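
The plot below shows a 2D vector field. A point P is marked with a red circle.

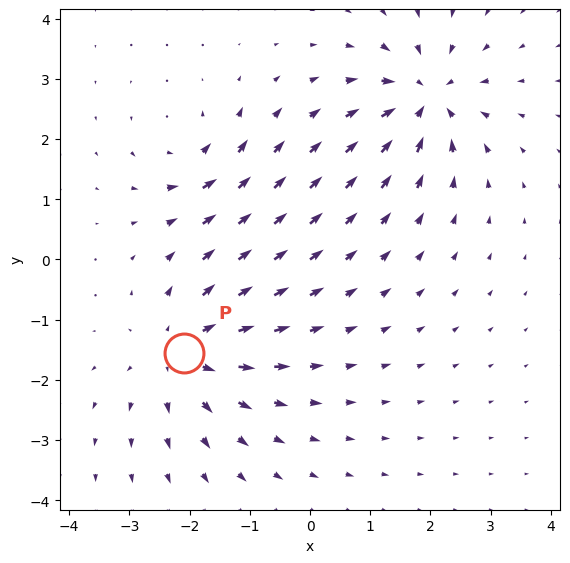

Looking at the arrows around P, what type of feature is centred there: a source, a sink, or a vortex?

At P (-2.1, -1.6) the arrows spread outward. Divergence about +5, curl ≈0 — positive divergence with near-zero curl is a source.

source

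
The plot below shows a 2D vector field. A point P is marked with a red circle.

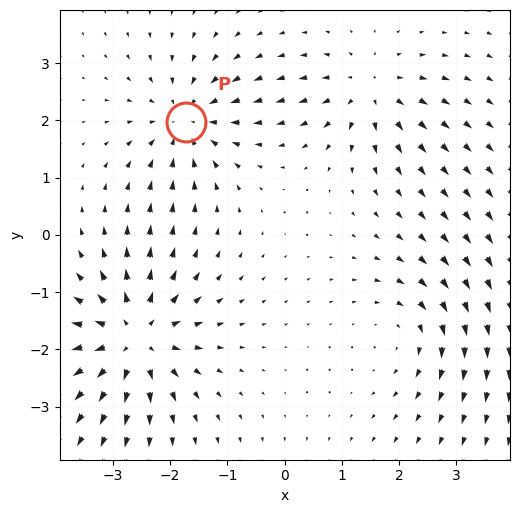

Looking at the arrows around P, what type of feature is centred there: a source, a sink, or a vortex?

At P (-1.7, 2.0) the arrows converge inward. Divergence about -4, curl ≈0 — negative divergence with near-zero curl is a sink.

sink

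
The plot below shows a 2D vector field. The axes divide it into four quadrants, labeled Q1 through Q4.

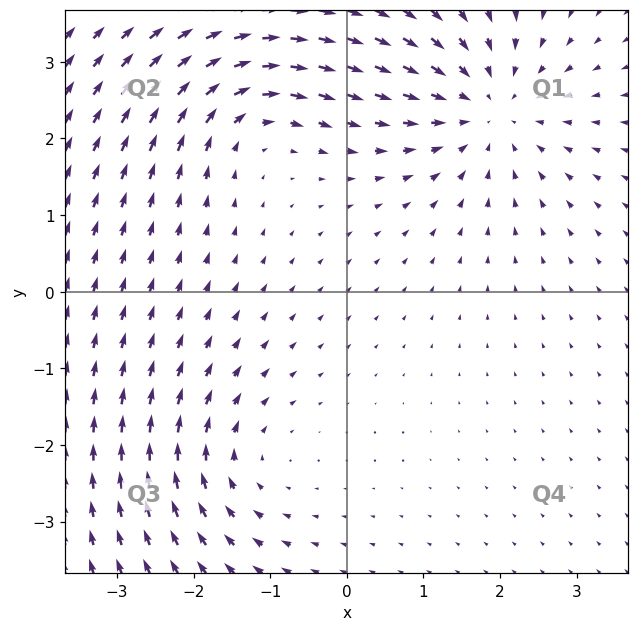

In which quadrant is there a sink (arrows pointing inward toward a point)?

Q1

The sink sits at approximately (1.8, 2.4), which lies in quadrant Q1. The divergence there is about -3, negative as expected for a sink.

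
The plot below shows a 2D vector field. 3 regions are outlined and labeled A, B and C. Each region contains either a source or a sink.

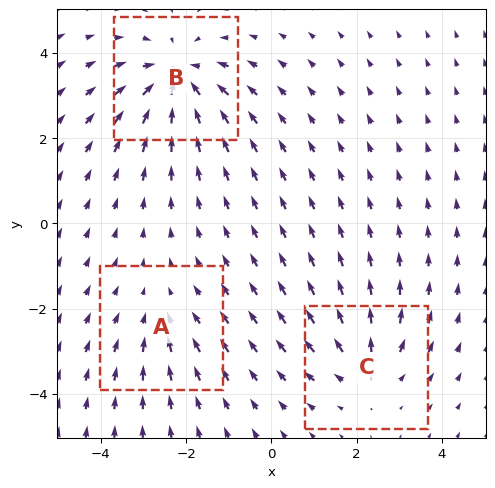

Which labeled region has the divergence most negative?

Divergence at each region's feature centre — A: about -2, B: about -5, C: about +3. Region B is most negative.

B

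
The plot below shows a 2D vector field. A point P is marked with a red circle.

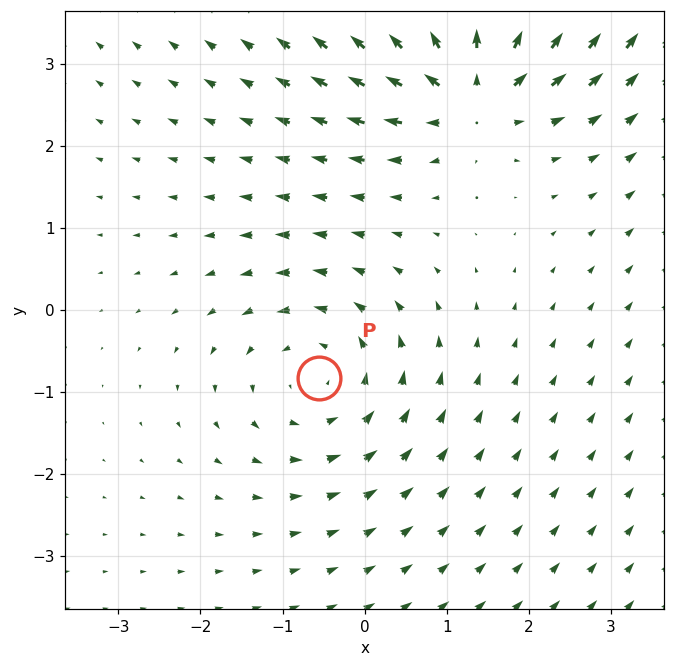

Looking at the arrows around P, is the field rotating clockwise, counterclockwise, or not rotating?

Near P at (-0.6, -0.8) the arrows circulate counterclockwise. The curl (z-component) there is about +2; positive curl means counterclockwise rotation.

counterclockwise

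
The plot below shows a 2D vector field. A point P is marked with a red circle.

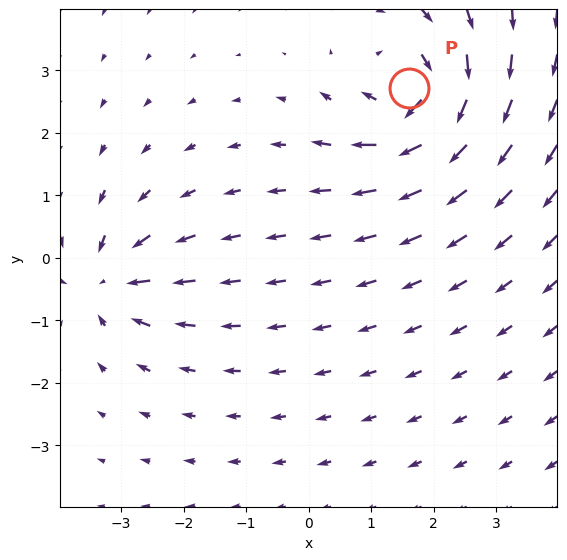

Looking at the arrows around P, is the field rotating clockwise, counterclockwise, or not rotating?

clockwise

Near P at (1.6, 2.7) the arrows circulate clockwise. The curl (z-component) there is about -6; negative curl means clockwise rotation.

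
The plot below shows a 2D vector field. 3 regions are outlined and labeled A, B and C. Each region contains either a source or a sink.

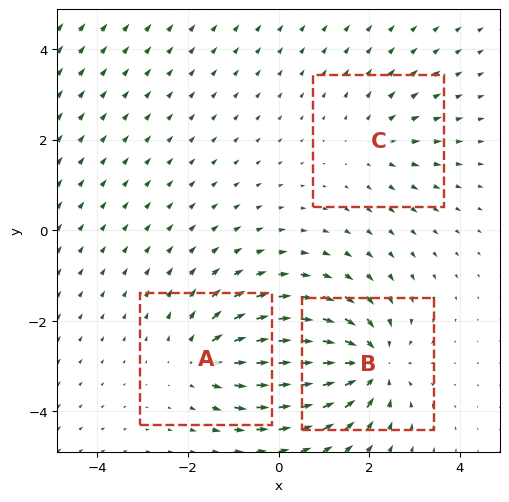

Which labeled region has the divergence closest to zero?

C

Divergence at each region's feature centre — A: about +3, B: about -5, C: about +2. Region C is closest to zero.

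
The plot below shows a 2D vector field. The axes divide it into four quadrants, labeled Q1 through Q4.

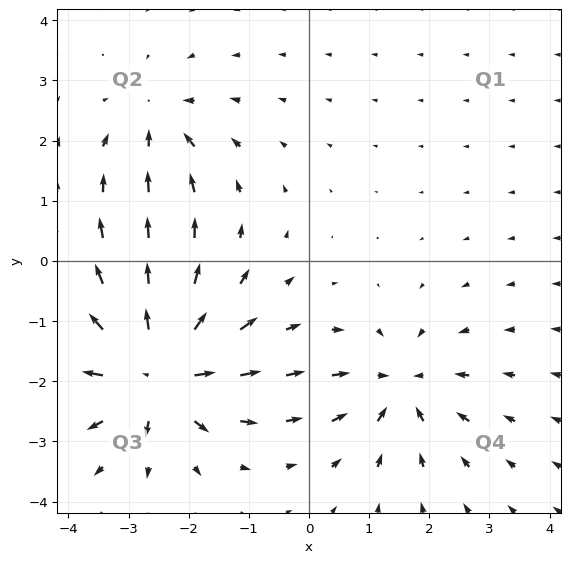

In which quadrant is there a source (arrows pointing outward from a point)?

The source sits at approximately (-2.5, -1.8), which lies in quadrant Q3. The divergence there is about +7, positive as expected for a source.

Q3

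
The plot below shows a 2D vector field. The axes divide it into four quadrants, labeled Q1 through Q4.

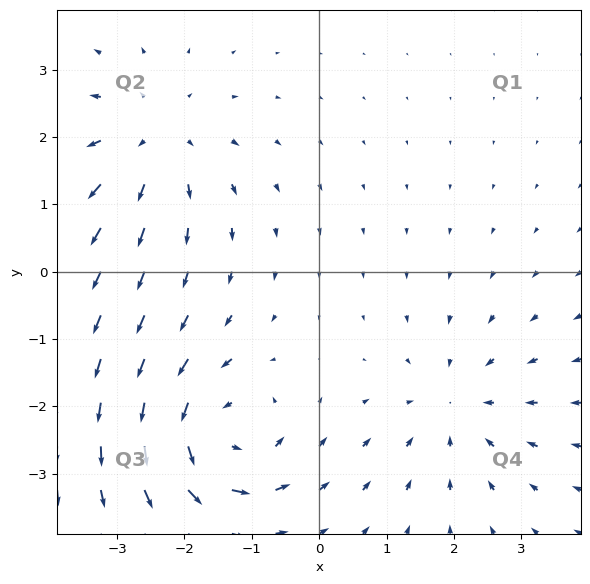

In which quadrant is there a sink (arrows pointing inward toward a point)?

Q4

The sink sits at approximately (2.0, -2.0), which lies in quadrant Q4. The divergence there is about -3, negative as expected for a sink.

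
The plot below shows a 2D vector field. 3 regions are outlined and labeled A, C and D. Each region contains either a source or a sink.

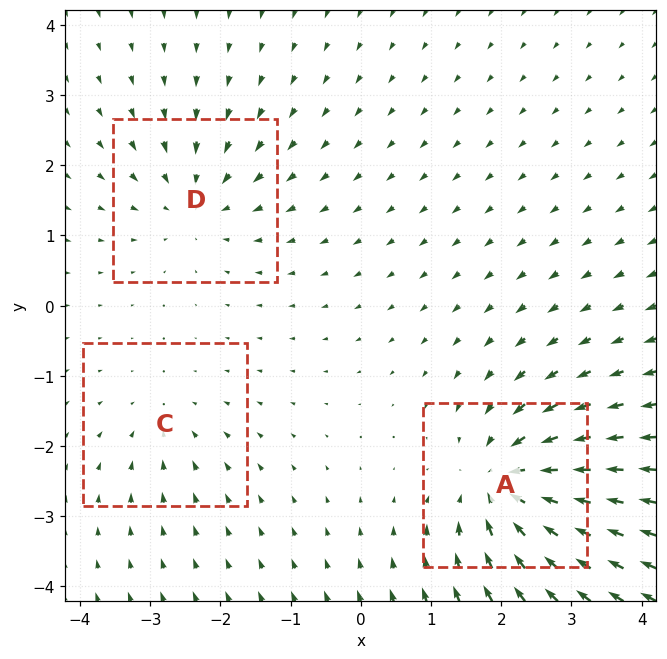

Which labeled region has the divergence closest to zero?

C

Divergence at each region's feature centre — A: about -6, C: about -2, D: about -4. Region C is closest to zero.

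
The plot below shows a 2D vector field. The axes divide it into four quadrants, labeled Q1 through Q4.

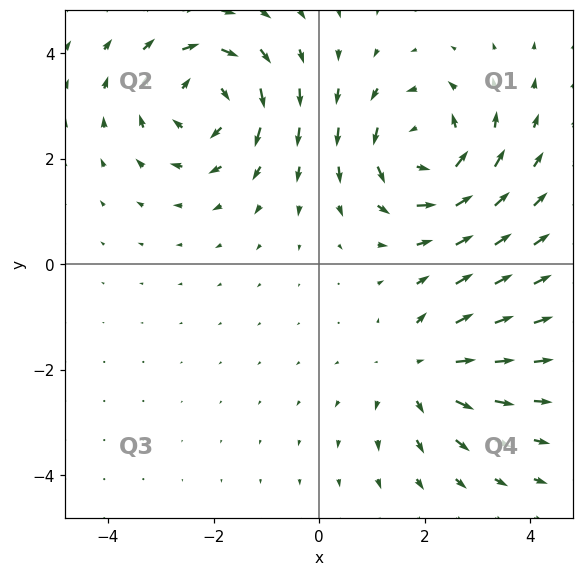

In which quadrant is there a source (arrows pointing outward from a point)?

Q4

The source sits at approximately (1.9, -2.0), which lies in quadrant Q4. The divergence there is about +3, positive as expected for a source.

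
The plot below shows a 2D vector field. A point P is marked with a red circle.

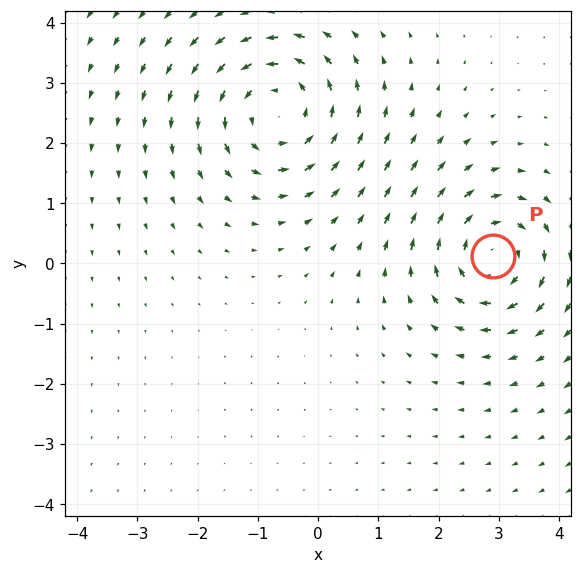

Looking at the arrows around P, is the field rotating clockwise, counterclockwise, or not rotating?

clockwise

Near P at (2.9, 0.1) the arrows circulate clockwise. The curl (z-component) there is about -4; negative curl means clockwise rotation.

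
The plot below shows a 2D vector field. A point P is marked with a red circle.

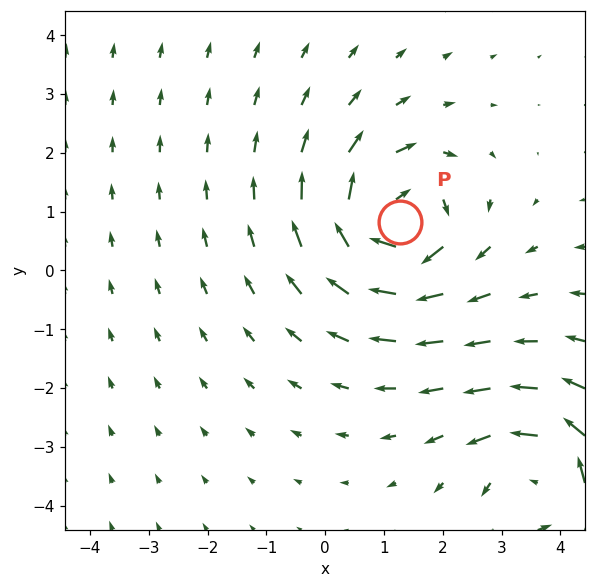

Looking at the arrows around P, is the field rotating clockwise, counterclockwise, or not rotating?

Near P at (1.3, 0.8) the arrows circulate clockwise. The curl (z-component) there is about -6; negative curl means clockwise rotation.

clockwise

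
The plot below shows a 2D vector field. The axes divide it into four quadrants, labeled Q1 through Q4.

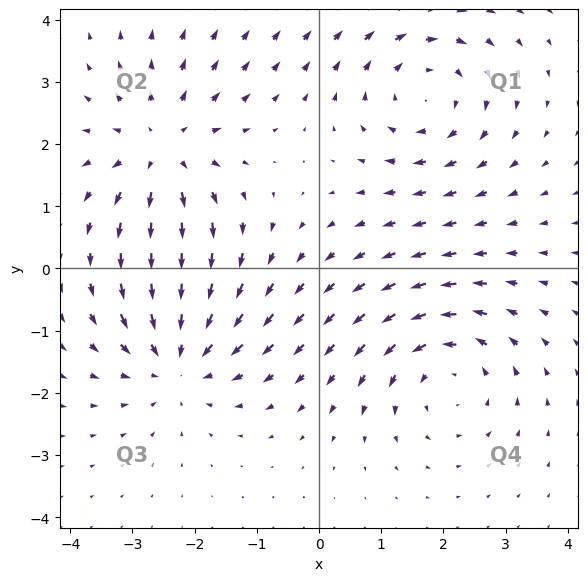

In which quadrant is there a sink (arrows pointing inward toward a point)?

The sink sits at approximately (-2.3, -1.5), which lies in quadrant Q3. The divergence there is about -5, negative as expected for a sink.

Q3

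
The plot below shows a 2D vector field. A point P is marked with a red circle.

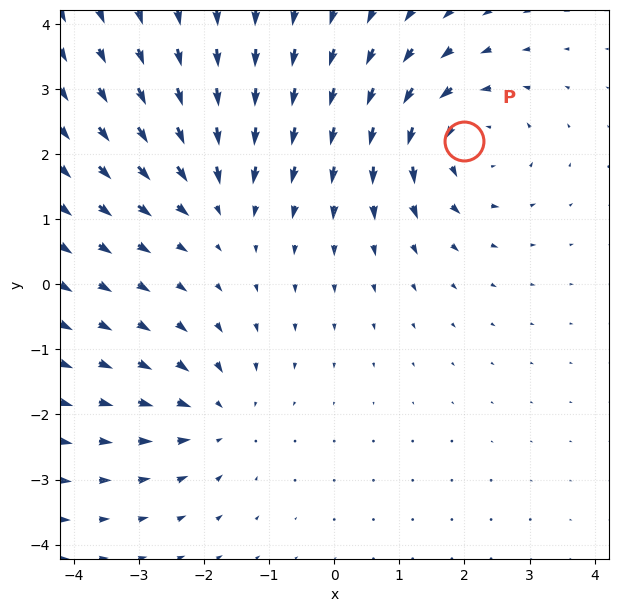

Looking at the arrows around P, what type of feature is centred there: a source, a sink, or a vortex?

vortex

At P (2.0, 2.2) the arrows circulate counterclockwise. Divergence ≈0, curl about +4 — near-zero divergence with nonzero curl is a vortex.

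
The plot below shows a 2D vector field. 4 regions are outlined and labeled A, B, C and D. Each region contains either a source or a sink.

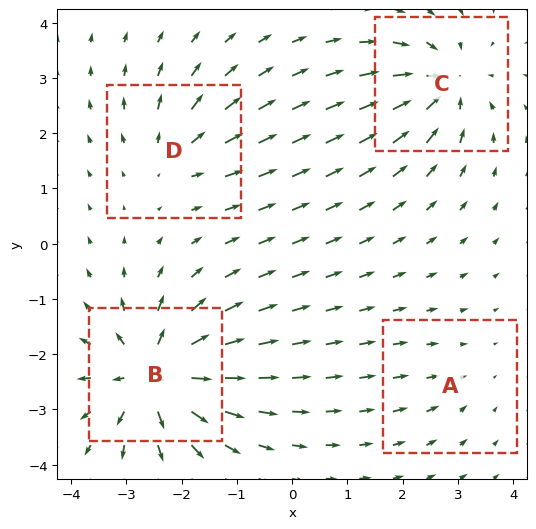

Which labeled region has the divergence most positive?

Divergence at each region's feature centre — A: about -2, B: about +9, C: about -6, D: about +4. Region B is most positive.

B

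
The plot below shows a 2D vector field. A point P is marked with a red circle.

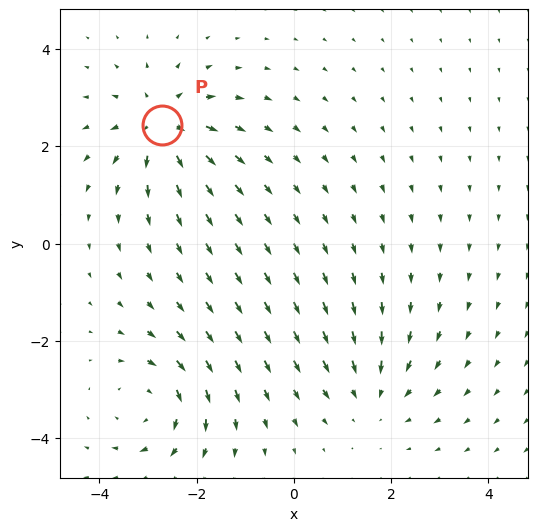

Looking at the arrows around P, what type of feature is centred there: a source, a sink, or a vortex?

At P (-2.7, 2.4) the arrows spread outward. Divergence about +5, curl ≈0 — positive divergence with near-zero curl is a source.

source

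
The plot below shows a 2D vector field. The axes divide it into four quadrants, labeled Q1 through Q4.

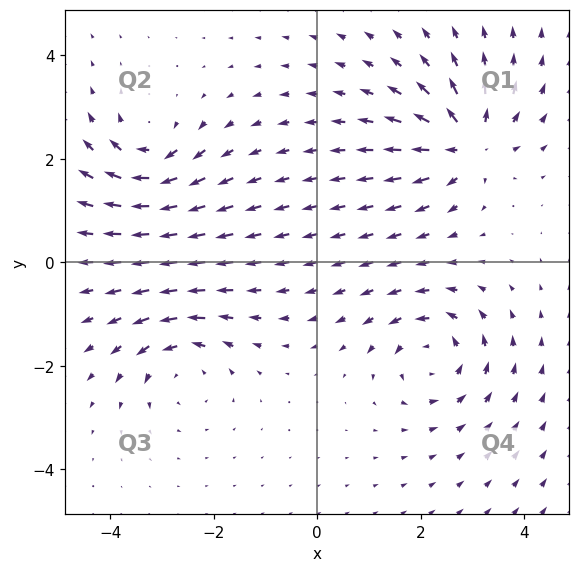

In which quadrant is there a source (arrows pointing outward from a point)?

The source sits at approximately (2.9, 2.3), which lies in quadrant Q1. The divergence there is about +6, positive as expected for a source.

Q1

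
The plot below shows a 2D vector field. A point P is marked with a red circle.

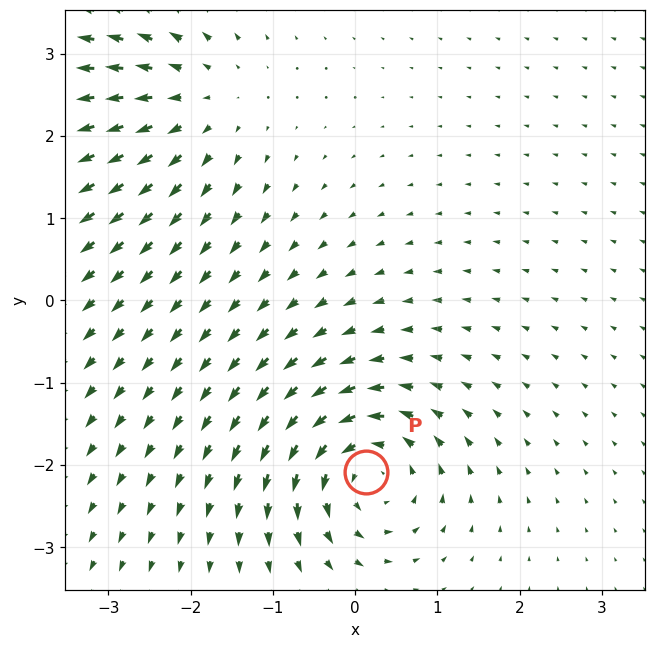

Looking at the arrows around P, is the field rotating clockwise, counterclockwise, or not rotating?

Near P at (0.1, -2.1) the arrows circulate counterclockwise. The curl (z-component) there is about +6; positive curl means counterclockwise rotation.

counterclockwise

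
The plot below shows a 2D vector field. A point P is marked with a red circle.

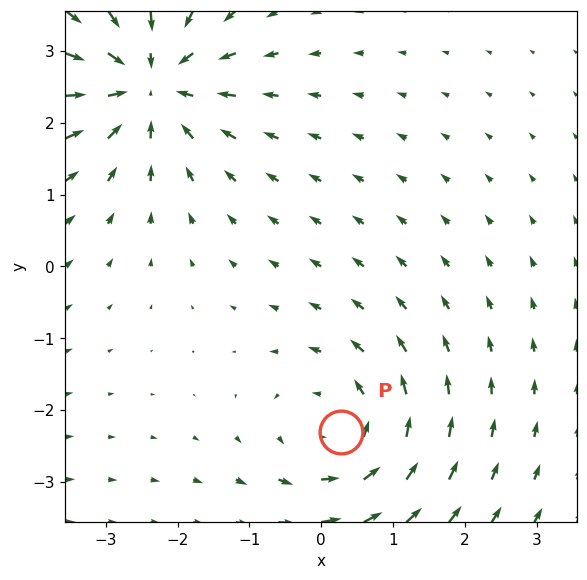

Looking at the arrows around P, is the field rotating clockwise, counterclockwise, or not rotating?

counterclockwise

Near P at (0.3, -2.3) the arrows circulate counterclockwise. The curl (z-component) there is about +3; positive curl means counterclockwise rotation.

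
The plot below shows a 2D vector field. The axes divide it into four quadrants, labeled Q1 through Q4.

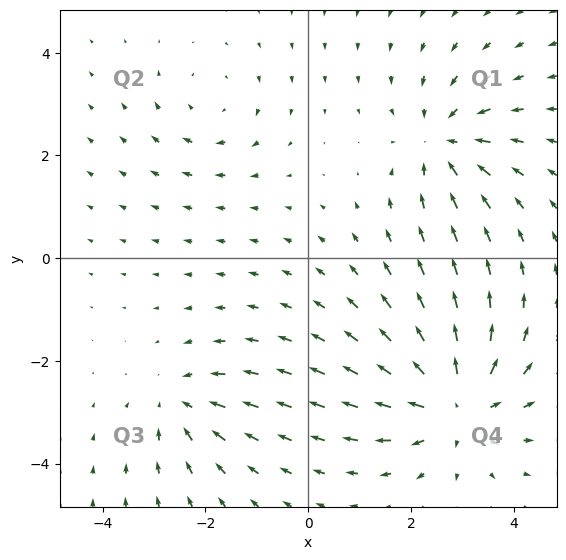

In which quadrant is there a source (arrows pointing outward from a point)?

The source sits at approximately (2.9, -2.9), which lies in quadrant Q4. The divergence there is about +5, positive as expected for a source.

Q4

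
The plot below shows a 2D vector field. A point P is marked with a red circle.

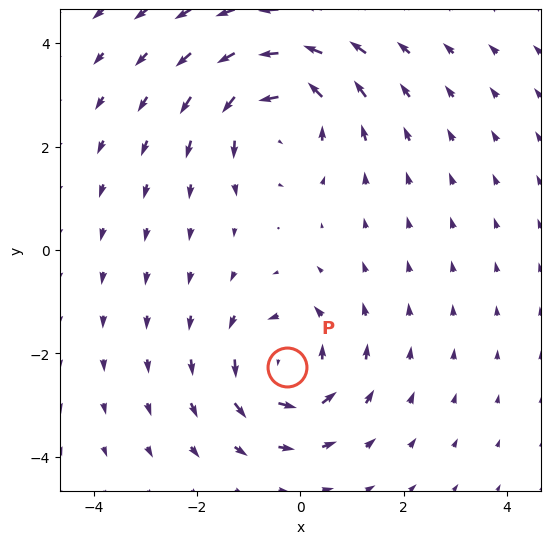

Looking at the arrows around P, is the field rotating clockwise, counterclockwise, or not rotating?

Near P at (-0.3, -2.3) the arrows circulate counterclockwise. The curl (z-component) there is about +5; positive curl means counterclockwise rotation.

counterclockwise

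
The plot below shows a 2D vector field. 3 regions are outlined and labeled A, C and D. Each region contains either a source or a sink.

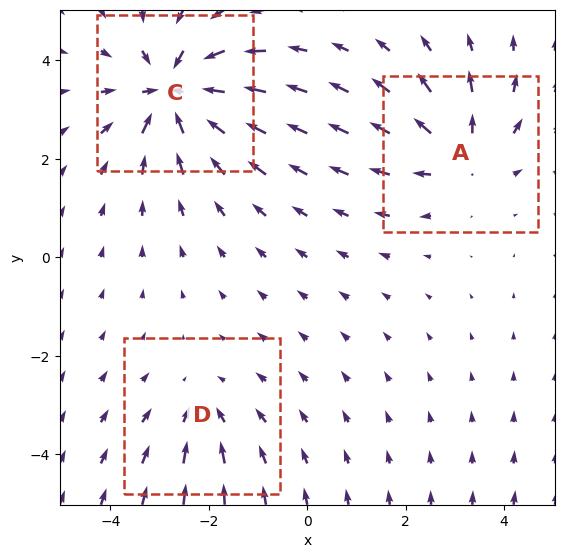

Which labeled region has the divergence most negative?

Divergence at each region's feature centre — A: about +3, C: about -5, D: about -2. Region C is most negative.

C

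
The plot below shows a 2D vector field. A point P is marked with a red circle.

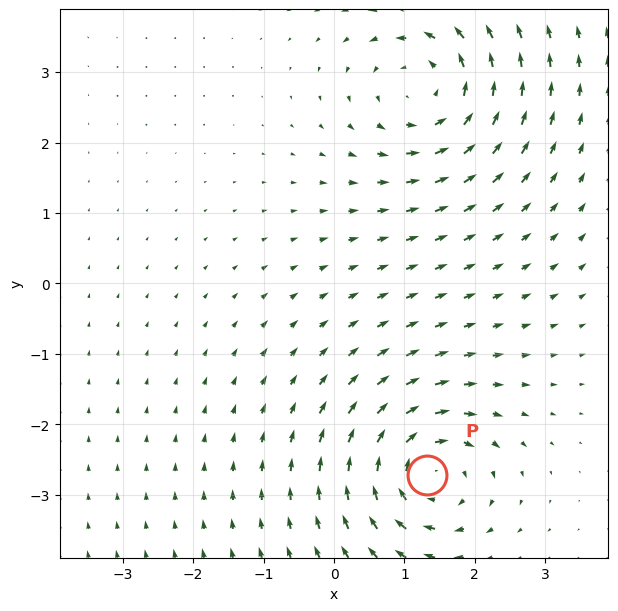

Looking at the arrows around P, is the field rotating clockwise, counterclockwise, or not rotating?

Near P at (1.3, -2.7) the arrows circulate clockwise. The curl (z-component) there is about -5; negative curl means clockwise rotation.

clockwise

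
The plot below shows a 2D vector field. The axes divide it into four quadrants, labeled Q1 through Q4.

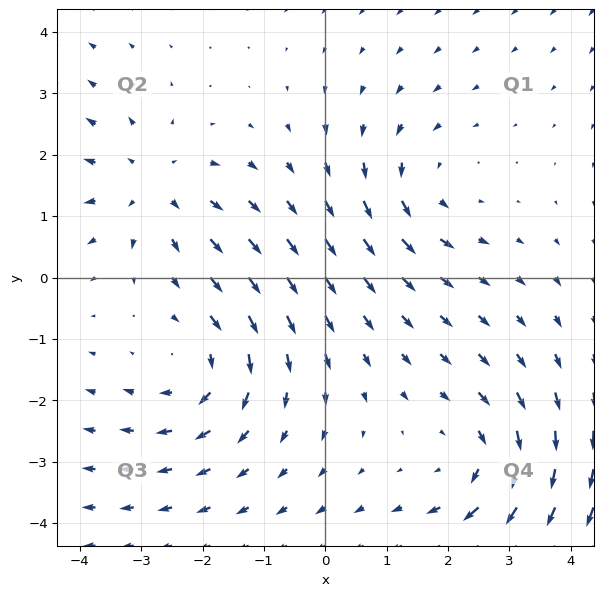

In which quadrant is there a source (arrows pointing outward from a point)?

Q2

The source sits at approximately (-2.8, 1.5), which lies in quadrant Q2. The divergence there is about +3, positive as expected for a source.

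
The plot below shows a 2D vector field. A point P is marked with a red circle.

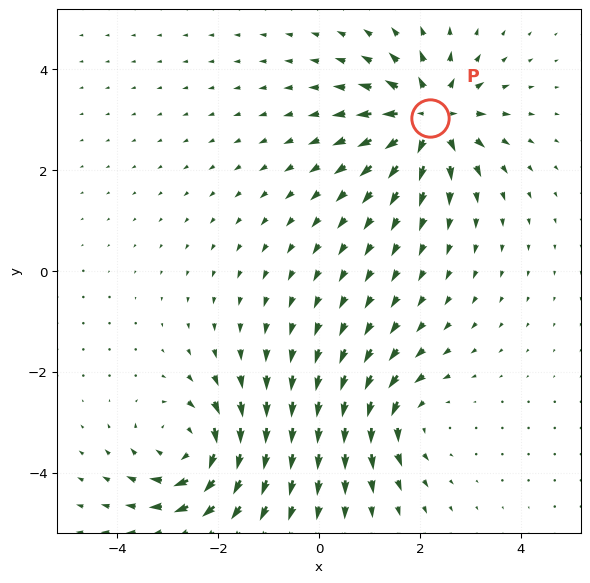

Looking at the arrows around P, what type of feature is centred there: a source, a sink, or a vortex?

At P (2.2, 3.0) the arrows spread outward. Divergence about +6, curl ≈0 — positive divergence with near-zero curl is a source.

source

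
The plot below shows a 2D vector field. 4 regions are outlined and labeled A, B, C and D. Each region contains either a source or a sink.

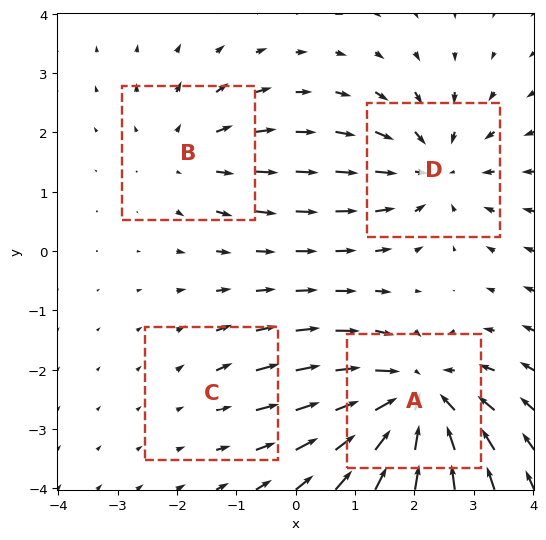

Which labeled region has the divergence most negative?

Divergence at each region's feature centre — A: about -7, B: about +3, C: about +2, D: about -4. Region A is most negative.

A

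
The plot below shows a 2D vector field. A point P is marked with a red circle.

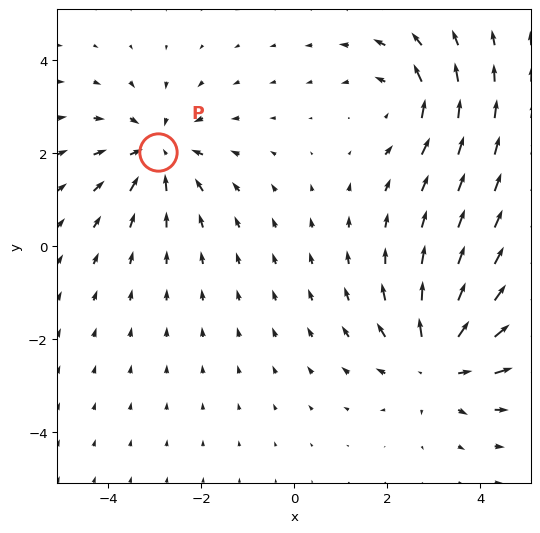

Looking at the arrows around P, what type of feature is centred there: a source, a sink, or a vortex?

At P (-2.9, 2.0) the arrows converge inward. Divergence about -4, curl ≈0 — negative divergence with near-zero curl is a sink.

sink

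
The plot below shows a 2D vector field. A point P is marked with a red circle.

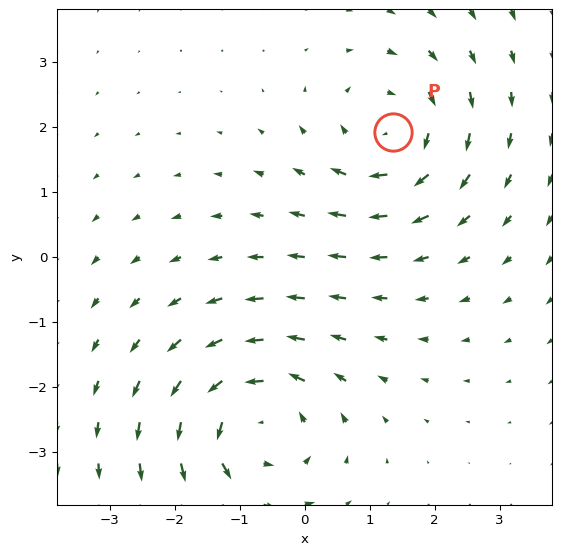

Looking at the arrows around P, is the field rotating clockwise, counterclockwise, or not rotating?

Near P at (1.4, 1.9) the arrows circulate clockwise. The curl (z-component) there is about -4; negative curl means clockwise rotation.

clockwise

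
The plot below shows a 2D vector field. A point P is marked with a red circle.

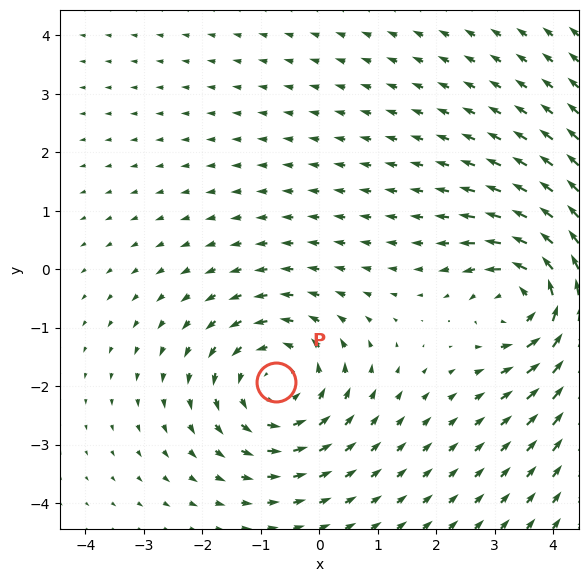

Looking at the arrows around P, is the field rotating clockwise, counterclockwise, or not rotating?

counterclockwise

Near P at (-0.7, -1.9) the arrows circulate counterclockwise. The curl (z-component) there is about +4; positive curl means counterclockwise rotation.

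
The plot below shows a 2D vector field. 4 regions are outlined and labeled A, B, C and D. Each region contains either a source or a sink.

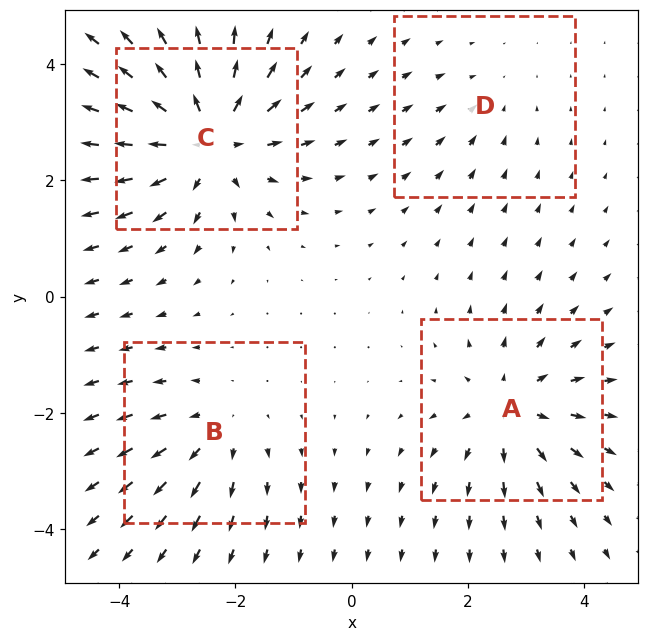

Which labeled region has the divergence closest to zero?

D

Divergence at each region's feature centre — A: about +4, B: about +3, C: about +6, D: about -2. Region D is closest to zero.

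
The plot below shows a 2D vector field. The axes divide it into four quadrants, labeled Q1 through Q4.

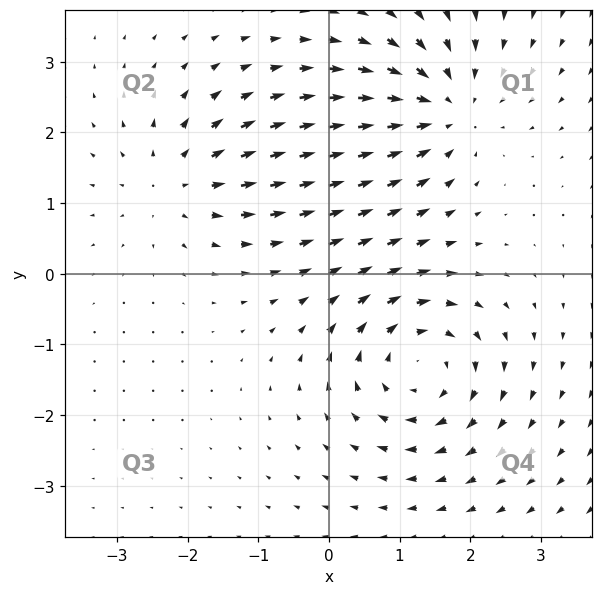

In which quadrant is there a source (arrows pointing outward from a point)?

The source sits at approximately (-2.1, 1.3), which lies in quadrant Q2. The divergence there is about +4, positive as expected for a source.

Q2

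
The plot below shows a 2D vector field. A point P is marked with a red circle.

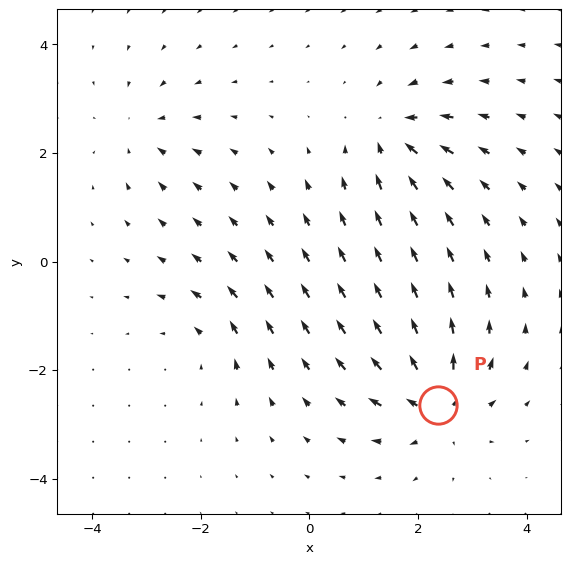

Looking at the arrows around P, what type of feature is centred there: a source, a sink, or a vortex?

source

At P (2.4, -2.6) the arrows spread outward. Divergence about +5, curl ≈0 — positive divergence with near-zero curl is a source.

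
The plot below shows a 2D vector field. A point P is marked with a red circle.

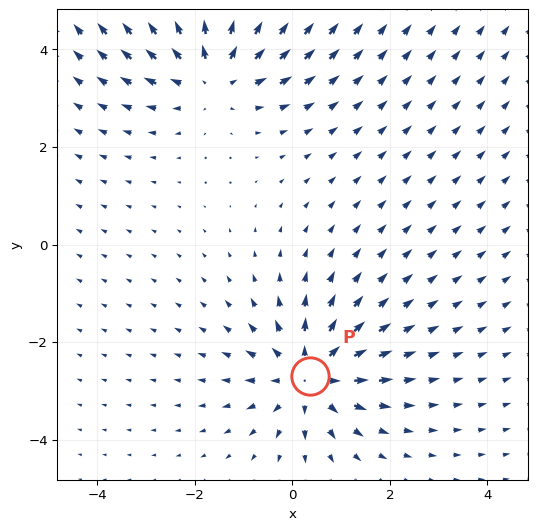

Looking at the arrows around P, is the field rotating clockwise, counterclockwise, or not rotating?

Near P at (0.4, -2.7) the arrows show no circulation. The curl there is ≈0.

not rotating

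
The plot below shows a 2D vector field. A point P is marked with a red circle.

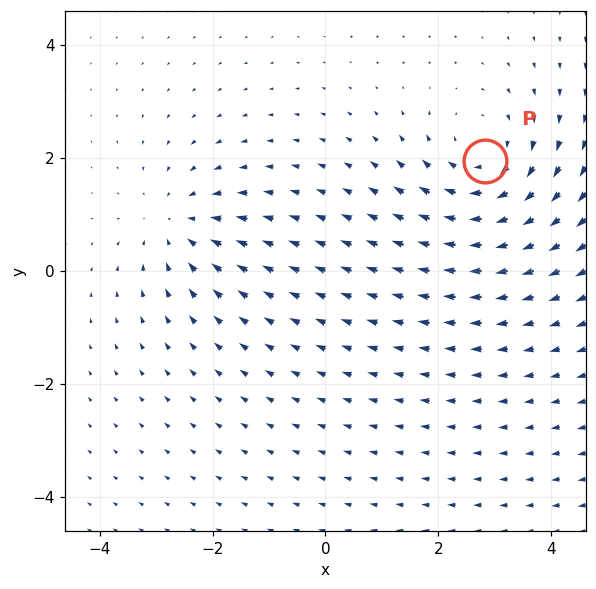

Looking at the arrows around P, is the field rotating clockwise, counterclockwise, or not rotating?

clockwise

Near P at (2.8, 1.9) the arrows circulate clockwise. The curl (z-component) there is about -4; negative curl means clockwise rotation.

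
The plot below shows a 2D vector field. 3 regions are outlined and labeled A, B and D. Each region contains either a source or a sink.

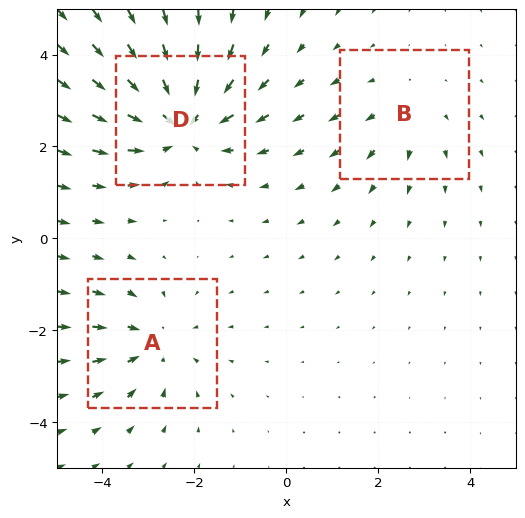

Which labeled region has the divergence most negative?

D

Divergence at each region's feature centre — A: about -3, B: about +2, D: about -5. Region D is most negative.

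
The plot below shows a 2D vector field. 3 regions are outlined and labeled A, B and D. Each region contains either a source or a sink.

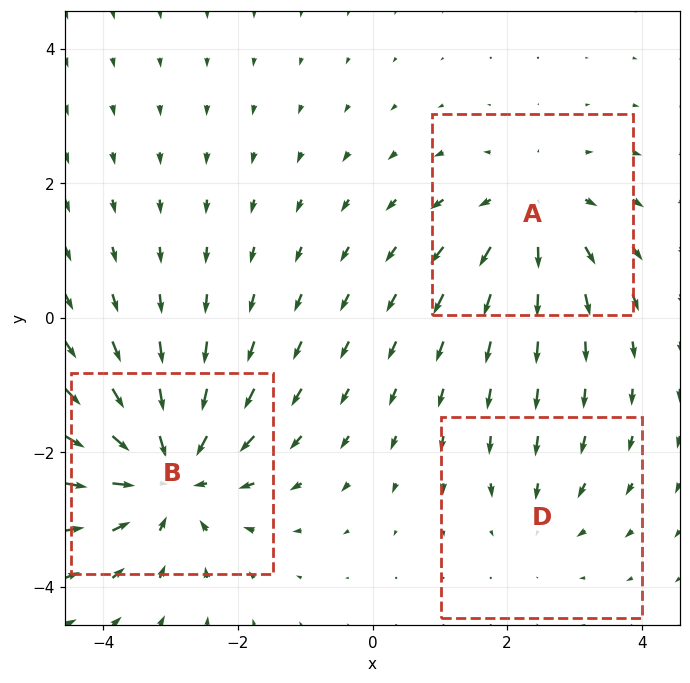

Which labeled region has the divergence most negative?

Divergence at each region's feature centre — A: about +3, B: about -4, D: about -2. Region B is most negative.

B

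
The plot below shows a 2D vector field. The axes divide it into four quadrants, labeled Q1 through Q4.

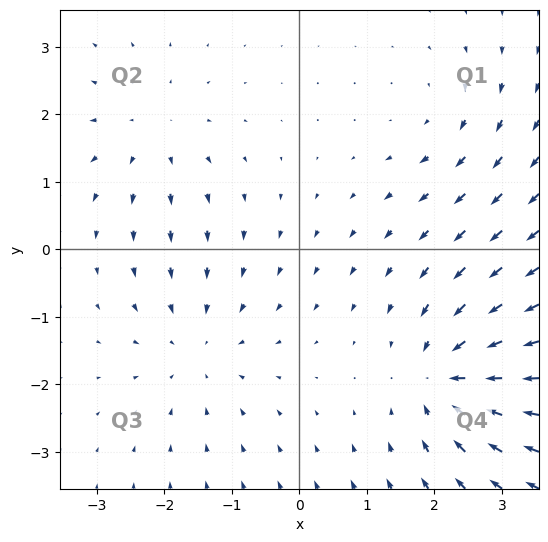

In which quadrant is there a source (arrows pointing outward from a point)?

Q2

The source sits at approximately (-2.2, 1.7), which lies in quadrant Q2. The divergence there is about +3, positive as expected for a source.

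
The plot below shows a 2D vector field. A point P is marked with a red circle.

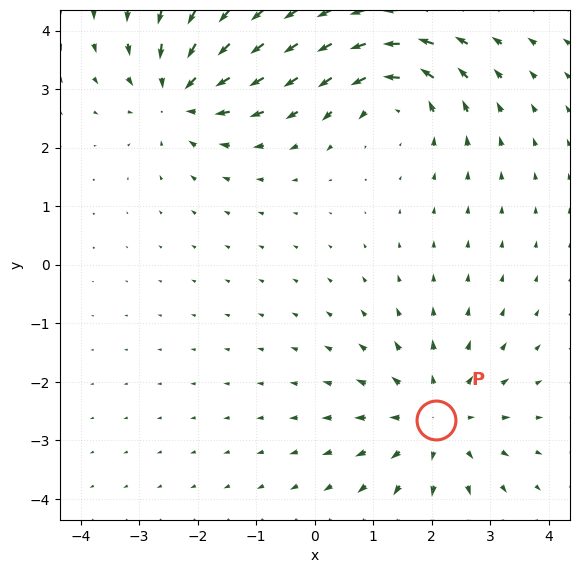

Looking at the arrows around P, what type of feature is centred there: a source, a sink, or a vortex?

At P (2.1, -2.7) the arrows spread outward. Divergence about +4, curl ≈0 — positive divergence with near-zero curl is a source.

source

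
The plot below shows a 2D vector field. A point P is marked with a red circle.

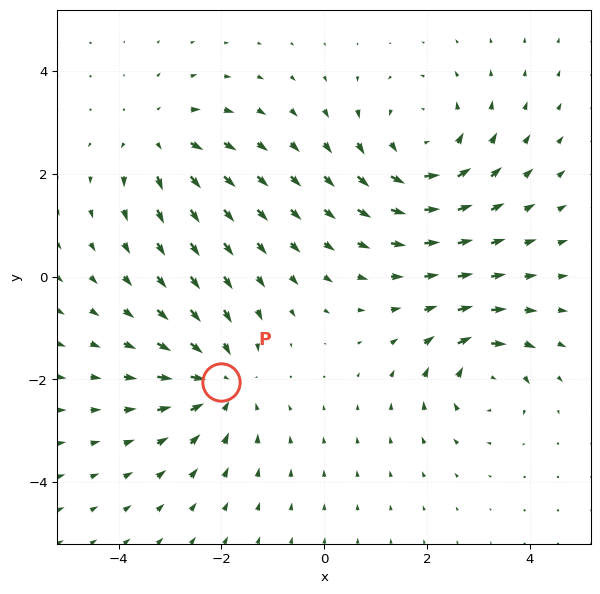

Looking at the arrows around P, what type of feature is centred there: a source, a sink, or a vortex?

sink

At P (-2.0, -2.1) the arrows converge inward. Divergence about -4, curl ≈0 — negative divergence with near-zero curl is a sink.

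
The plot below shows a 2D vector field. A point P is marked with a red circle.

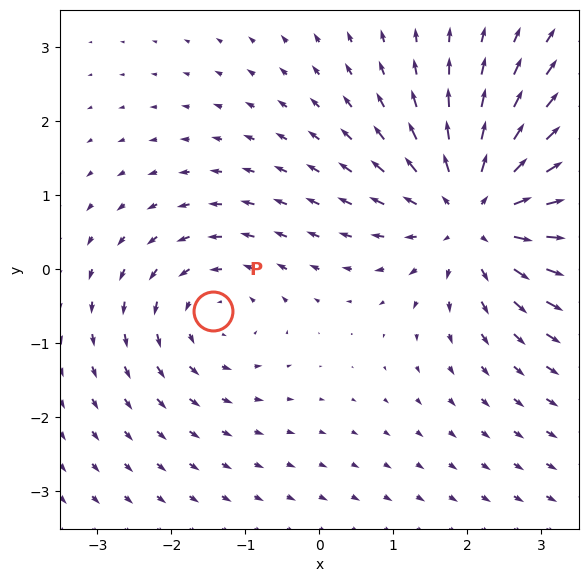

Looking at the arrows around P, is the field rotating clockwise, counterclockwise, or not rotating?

counterclockwise

Near P at (-1.4, -0.6) the arrows circulate counterclockwise. The curl (z-component) there is about +3; positive curl means counterclockwise rotation.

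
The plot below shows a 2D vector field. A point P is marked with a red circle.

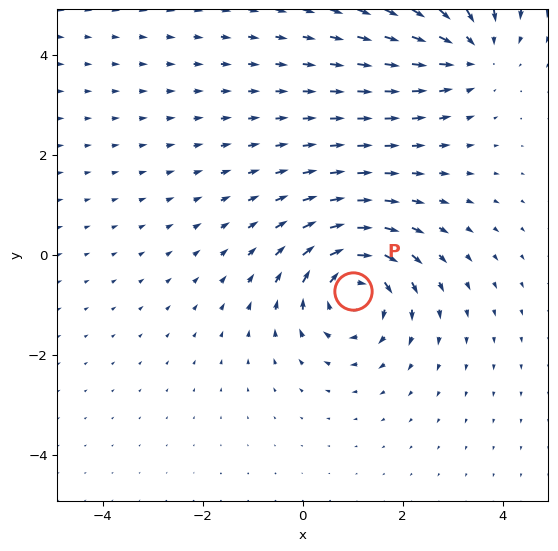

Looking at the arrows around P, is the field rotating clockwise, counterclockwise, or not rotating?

Near P at (1.0, -0.7) the arrows circulate clockwise. The curl (z-component) there is about -5; negative curl means clockwise rotation.

clockwise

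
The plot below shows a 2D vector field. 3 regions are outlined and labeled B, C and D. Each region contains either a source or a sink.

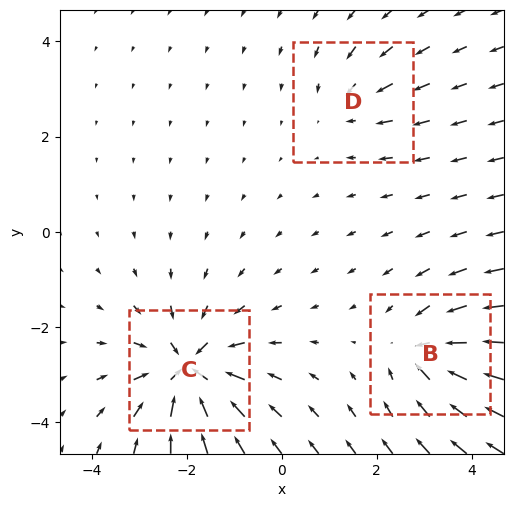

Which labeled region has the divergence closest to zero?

D

Divergence at each region's feature centre — B: about -4, C: about -6, D: about -2. Region D is closest to zero.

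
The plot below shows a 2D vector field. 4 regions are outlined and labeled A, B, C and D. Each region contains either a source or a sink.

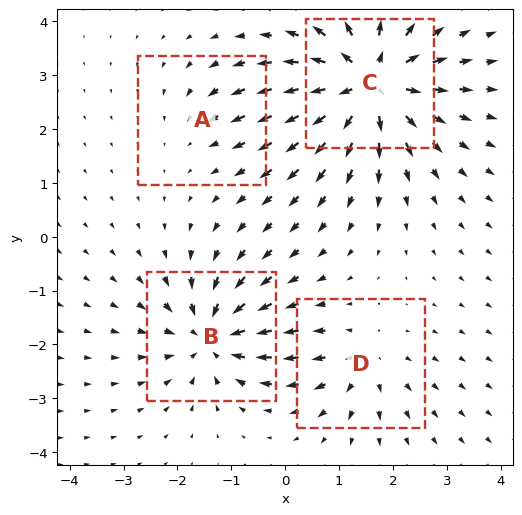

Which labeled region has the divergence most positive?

Divergence at each region's feature centre — A: about -2, B: about -6, C: about +8, D: about +4. Region C is most positive.

C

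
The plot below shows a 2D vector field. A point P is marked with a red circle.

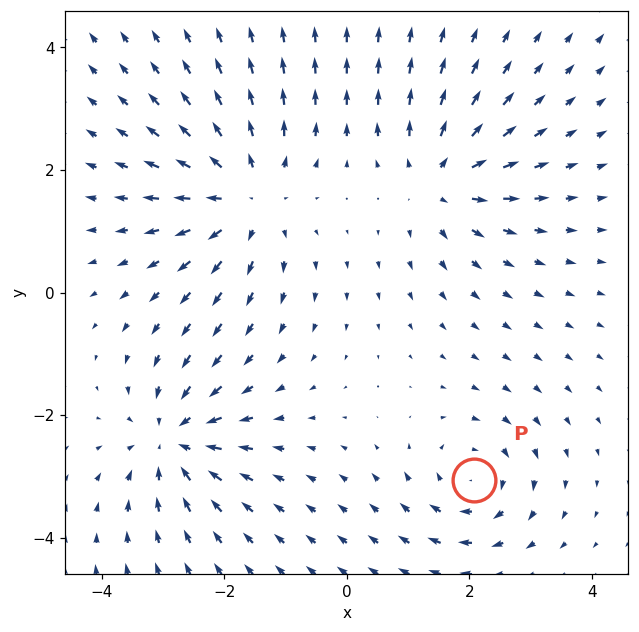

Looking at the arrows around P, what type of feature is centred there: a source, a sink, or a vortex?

At P (2.1, -3.1) the arrows circulate clockwise. Divergence ≈0, curl about -4 — near-zero divergence with nonzero curl is a vortex.

vortex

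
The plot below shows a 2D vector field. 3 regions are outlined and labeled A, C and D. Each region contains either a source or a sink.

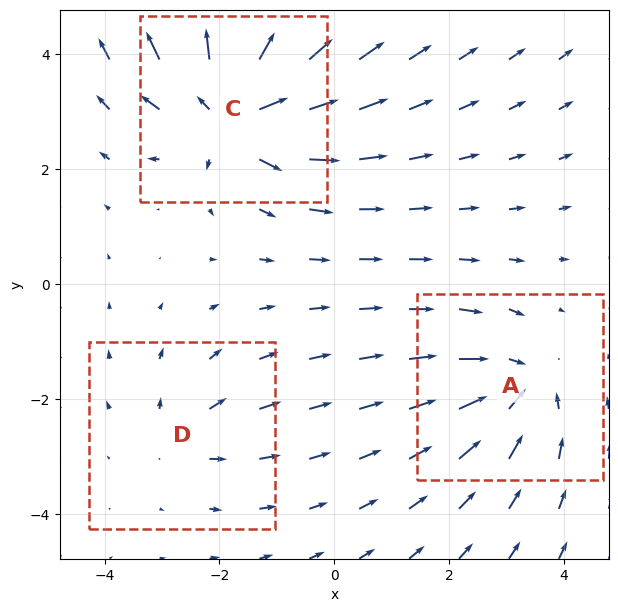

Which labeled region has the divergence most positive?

C

Divergence at each region's feature centre — A: about -3, C: about +5, D: about +2. Region C is most positive.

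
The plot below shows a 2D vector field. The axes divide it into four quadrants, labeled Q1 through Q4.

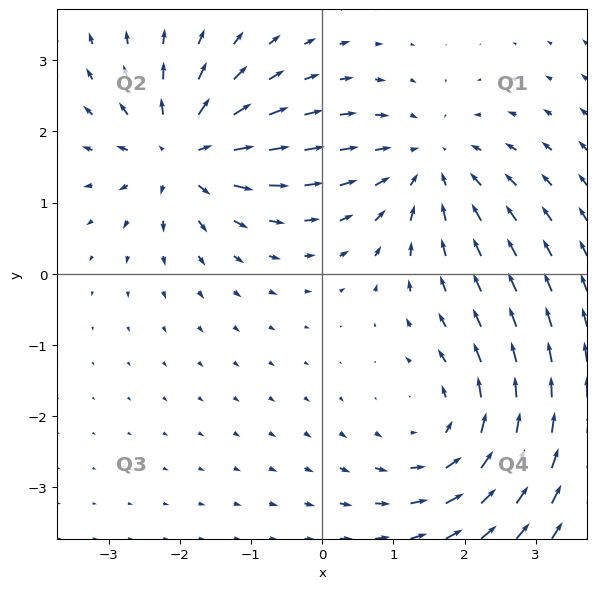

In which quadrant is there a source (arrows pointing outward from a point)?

Q2

The source sits at approximately (-2.0, 1.7), which lies in quadrant Q2. The divergence there is about +6, positive as expected for a source.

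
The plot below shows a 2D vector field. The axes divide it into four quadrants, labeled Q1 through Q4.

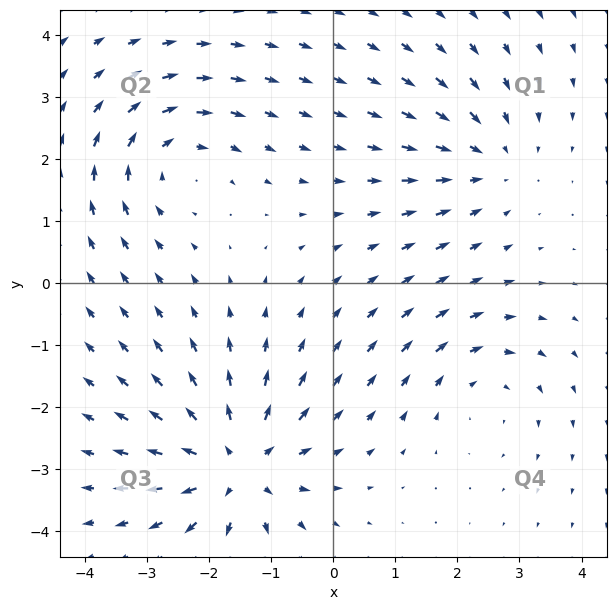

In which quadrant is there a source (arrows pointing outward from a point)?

The source sits at approximately (-1.6, -2.9), which lies in quadrant Q3. The divergence there is about +5, positive as expected for a source.

Q3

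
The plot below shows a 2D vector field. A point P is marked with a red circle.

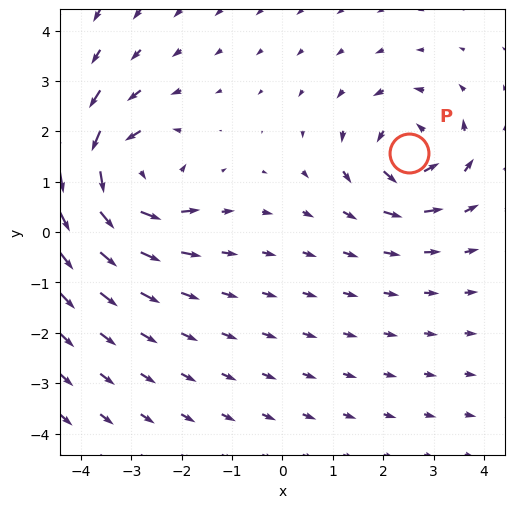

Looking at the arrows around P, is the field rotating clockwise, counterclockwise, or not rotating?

Near P at (2.5, 1.6) the arrows circulate counterclockwise. The curl (z-component) there is about +5; positive curl means counterclockwise rotation.

counterclockwise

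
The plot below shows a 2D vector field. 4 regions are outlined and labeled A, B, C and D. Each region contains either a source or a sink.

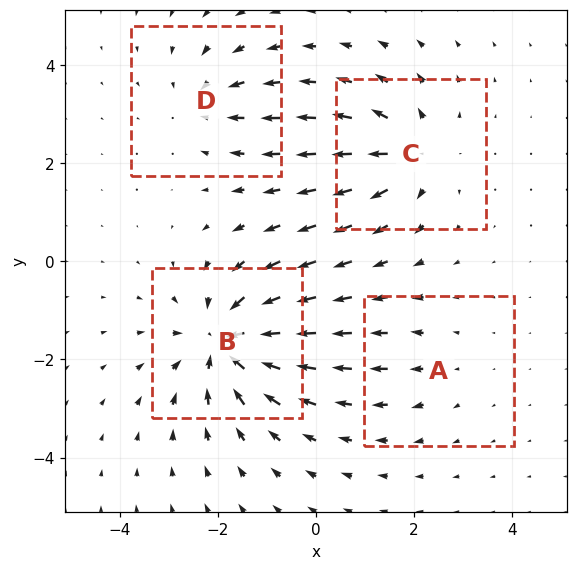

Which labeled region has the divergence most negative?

B

Divergence at each region's feature centre — A: about +2, B: about -6, C: about +5, D: about -3. Region B is most negative.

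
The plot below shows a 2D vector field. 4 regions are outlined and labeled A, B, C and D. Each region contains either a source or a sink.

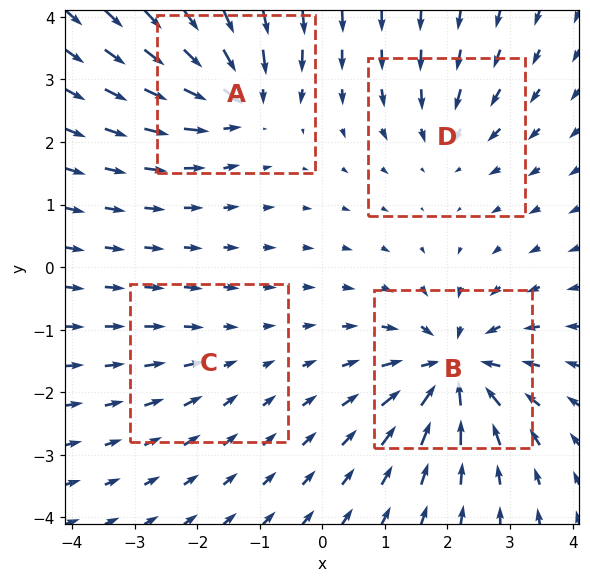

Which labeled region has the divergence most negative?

Divergence at each region's feature centre — A: about -6, B: about -8, C: about -2, D: about -4. Region B is most negative.

B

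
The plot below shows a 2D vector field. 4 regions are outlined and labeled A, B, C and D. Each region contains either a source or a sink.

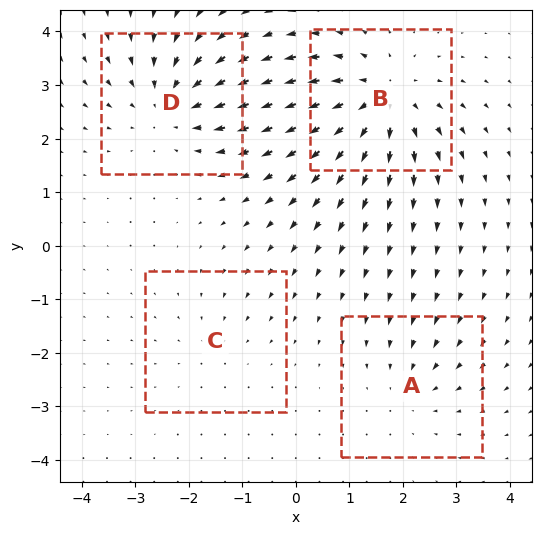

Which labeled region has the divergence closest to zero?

Divergence at each region's feature centre — A: about -3, B: about +6, C: about -2, D: about -5. Region C is closest to zero.

C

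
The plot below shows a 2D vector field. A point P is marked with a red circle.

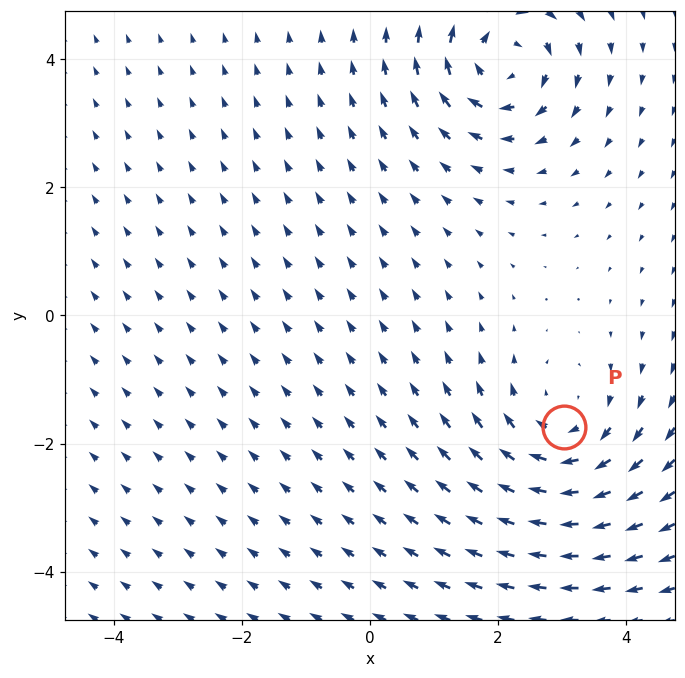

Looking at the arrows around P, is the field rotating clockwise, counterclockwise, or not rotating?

Near P at (3.0, -1.7) the arrows circulate clockwise. The curl (z-component) there is about -3; negative curl means clockwise rotation.

clockwise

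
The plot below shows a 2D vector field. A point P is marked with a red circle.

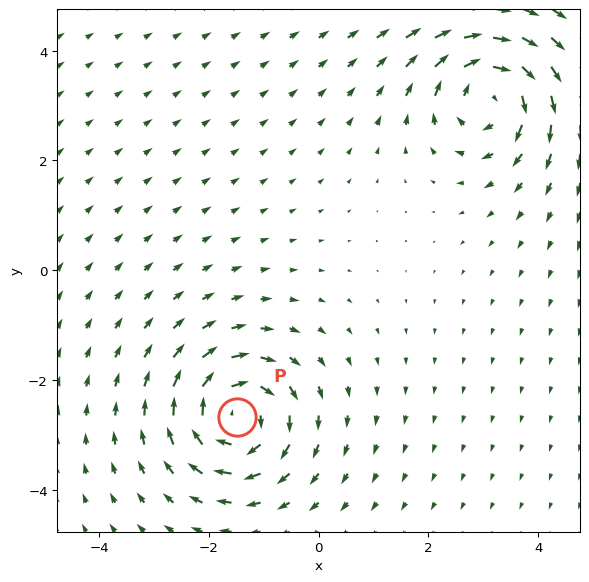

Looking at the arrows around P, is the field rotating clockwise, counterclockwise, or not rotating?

clockwise

Near P at (-1.5, -2.7) the arrows circulate clockwise. The curl (z-component) there is about -6; negative curl means clockwise rotation.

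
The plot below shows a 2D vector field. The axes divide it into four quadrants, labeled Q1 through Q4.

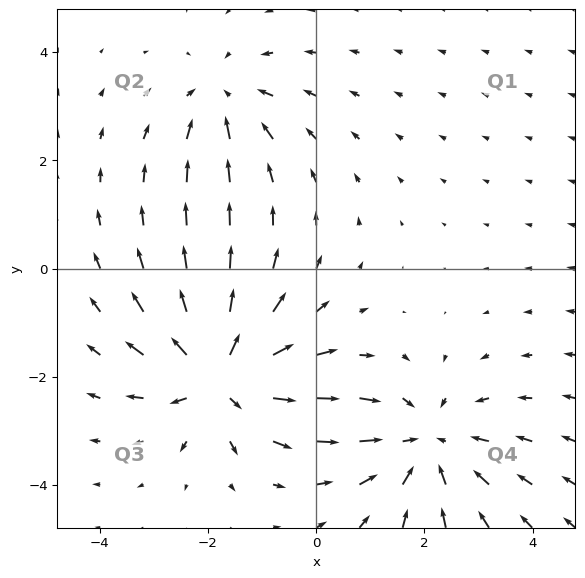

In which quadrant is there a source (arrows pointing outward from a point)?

Q3

The source sits at approximately (-1.8, -2.0), which lies in quadrant Q3. The divergence there is about +6, positive as expected for a source.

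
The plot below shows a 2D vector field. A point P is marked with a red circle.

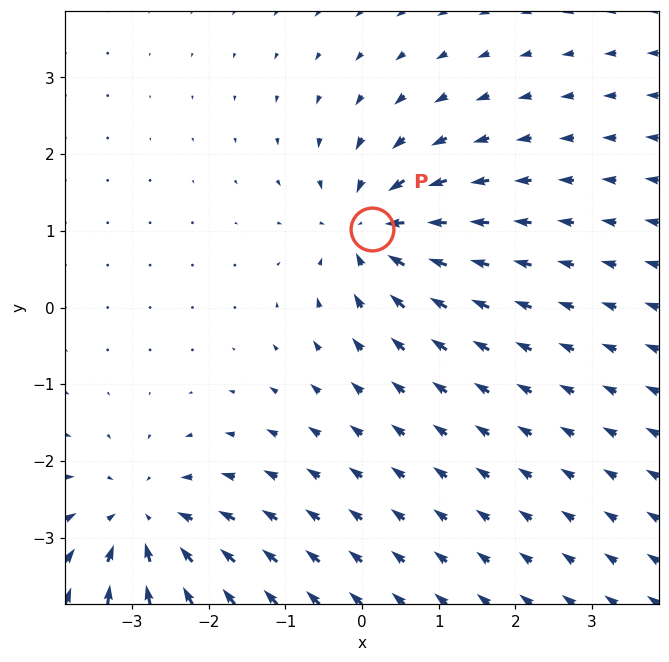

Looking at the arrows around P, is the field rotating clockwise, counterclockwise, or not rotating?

not rotating

Near P at (0.1, 1.0) the arrows show no circulation. The curl there is ≈0.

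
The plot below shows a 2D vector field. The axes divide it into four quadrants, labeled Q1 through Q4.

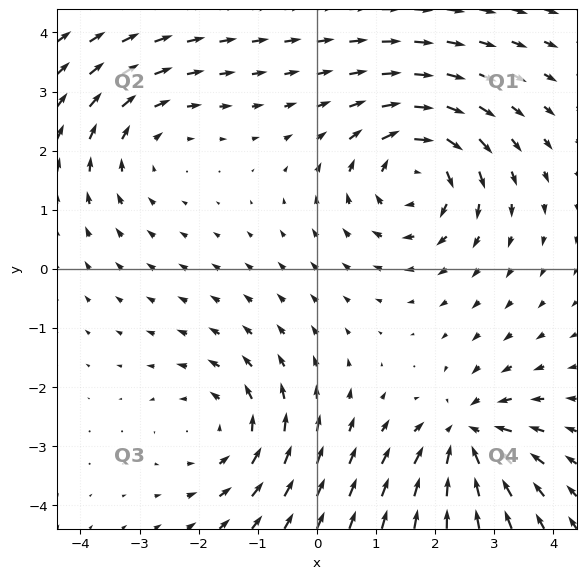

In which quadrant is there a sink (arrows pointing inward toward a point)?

The sink sits at approximately (2.5, -2.8), which lies in quadrant Q4. The divergence there is about -6, negative as expected for a sink.

Q4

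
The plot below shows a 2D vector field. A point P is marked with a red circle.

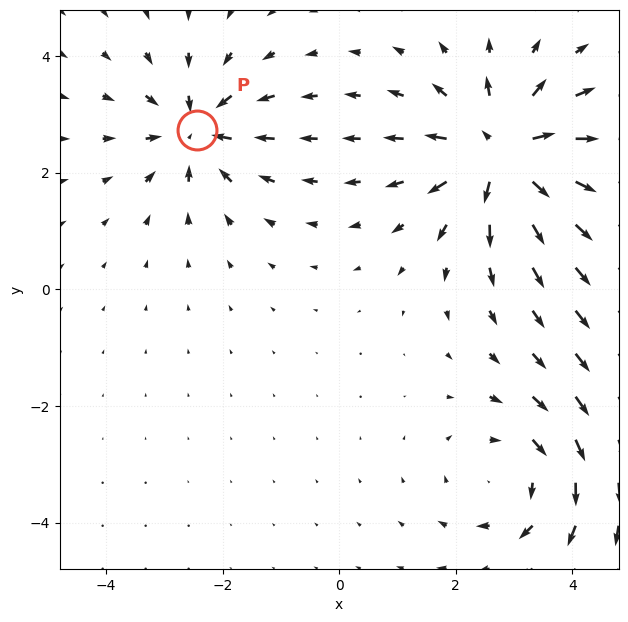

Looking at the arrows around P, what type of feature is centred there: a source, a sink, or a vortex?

At P (-2.4, 2.7) the arrows converge inward. Divergence about -4, curl ≈0 — negative divergence with near-zero curl is a sink.

sink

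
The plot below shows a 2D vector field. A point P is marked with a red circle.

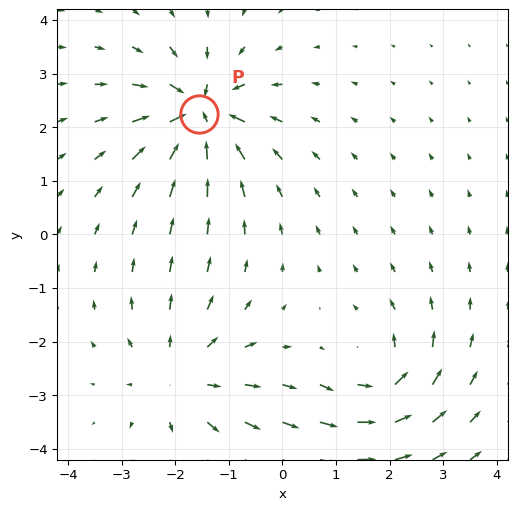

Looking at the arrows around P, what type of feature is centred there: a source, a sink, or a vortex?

sink

At P (-1.5, 2.2) the arrows converge inward. Divergence about -5, curl ≈0 — negative divergence with near-zero curl is a sink.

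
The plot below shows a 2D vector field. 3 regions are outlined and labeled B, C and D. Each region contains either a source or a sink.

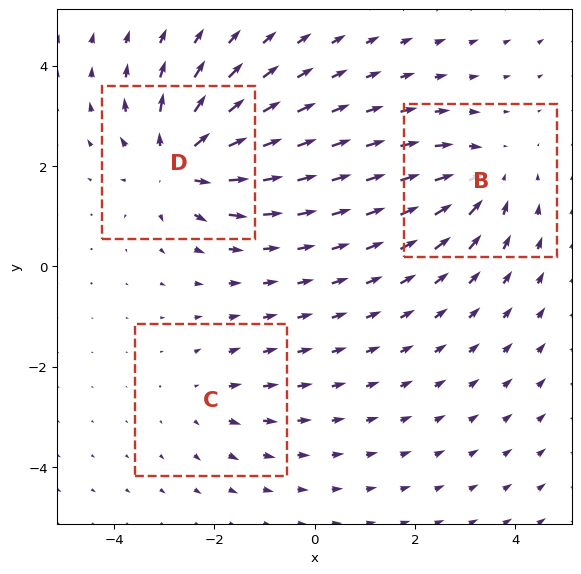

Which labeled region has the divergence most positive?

D

Divergence at each region's feature centre — B: about -3, C: about +2, D: about +5. Region D is most positive.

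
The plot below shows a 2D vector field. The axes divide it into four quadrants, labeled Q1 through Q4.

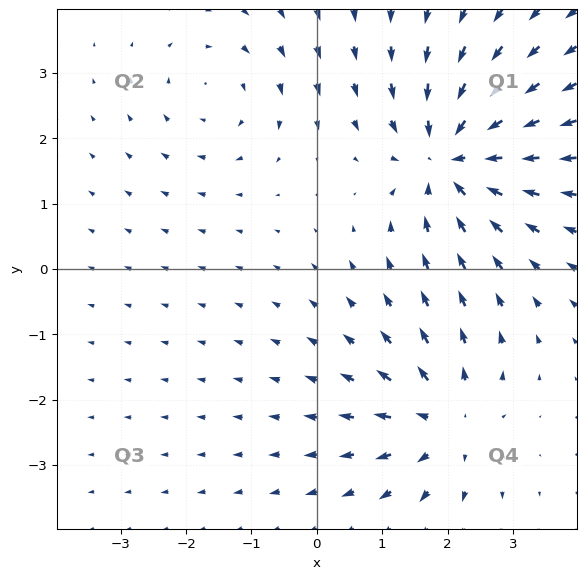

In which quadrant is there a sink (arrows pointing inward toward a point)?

The sink sits at approximately (2.0, 1.7), which lies in quadrant Q1. The divergence there is about -5, negative as expected for a sink.

Q1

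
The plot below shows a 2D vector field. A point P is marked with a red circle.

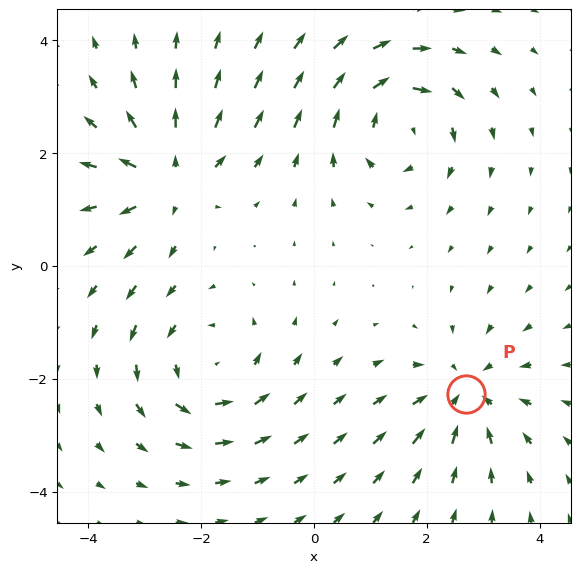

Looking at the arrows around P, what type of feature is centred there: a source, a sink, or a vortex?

At P (2.7, -2.3) the arrows converge inward. Divergence about -4, curl ≈0 — negative divergence with near-zero curl is a sink.

sink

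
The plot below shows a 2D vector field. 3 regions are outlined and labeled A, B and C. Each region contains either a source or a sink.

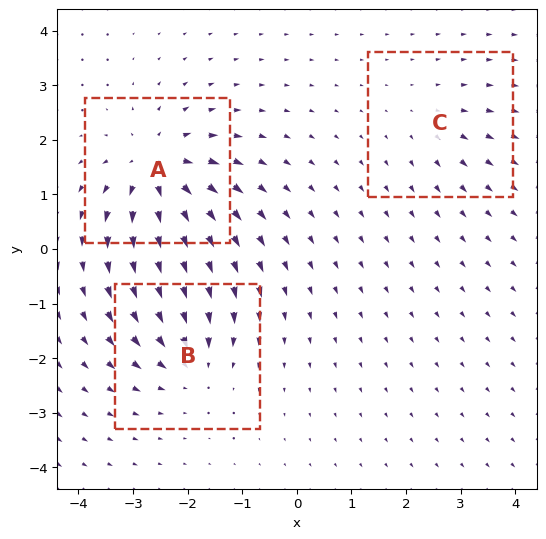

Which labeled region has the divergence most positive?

Divergence at each region's feature centre — A: about +6, B: about -4, C: about +2. Region A is most positive.

A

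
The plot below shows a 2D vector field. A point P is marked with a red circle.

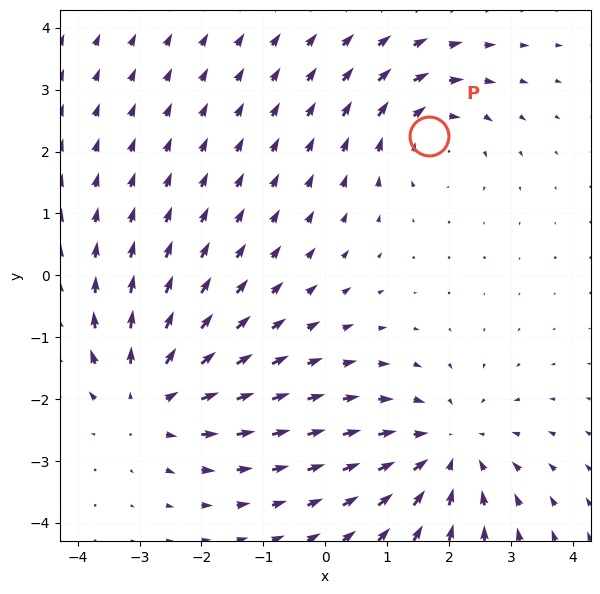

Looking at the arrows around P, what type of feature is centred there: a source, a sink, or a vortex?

At P (1.7, 2.3) the arrows circulate clockwise. Divergence ≈0, curl about -4 — near-zero divergence with nonzero curl is a vortex.

vortex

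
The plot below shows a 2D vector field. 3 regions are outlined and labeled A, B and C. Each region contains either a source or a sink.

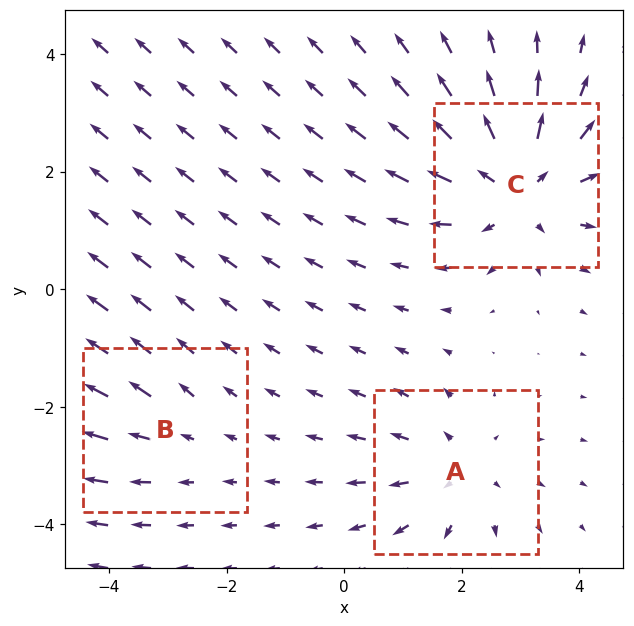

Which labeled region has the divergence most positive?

Divergence at each region's feature centre — A: about +3, B: about +2, C: about +5. Region C is most positive.

C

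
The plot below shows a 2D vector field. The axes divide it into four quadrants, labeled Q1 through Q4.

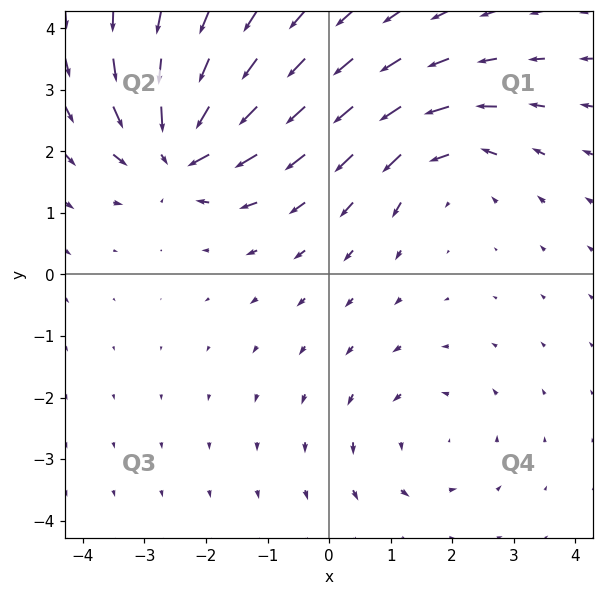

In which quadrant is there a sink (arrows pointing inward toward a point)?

The sink sits at approximately (-2.4, 2.0), which lies in quadrant Q2. The divergence there is about -6, negative as expected for a sink.

Q2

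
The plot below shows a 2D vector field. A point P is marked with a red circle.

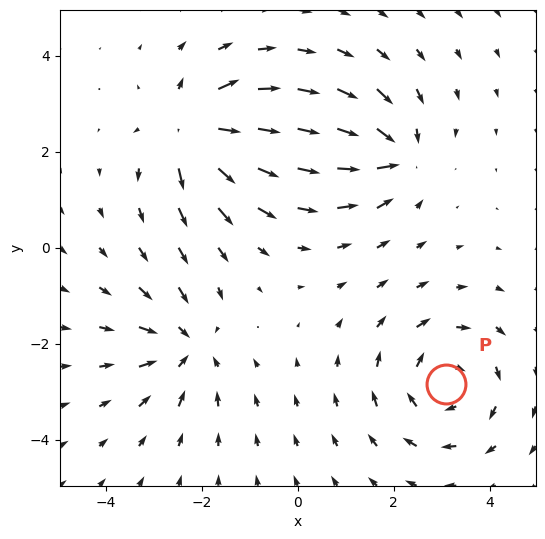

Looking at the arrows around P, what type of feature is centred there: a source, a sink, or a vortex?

vortex

At P (3.1, -2.8) the arrows circulate clockwise. Divergence ≈0, curl about -4 — near-zero divergence with nonzero curl is a vortex.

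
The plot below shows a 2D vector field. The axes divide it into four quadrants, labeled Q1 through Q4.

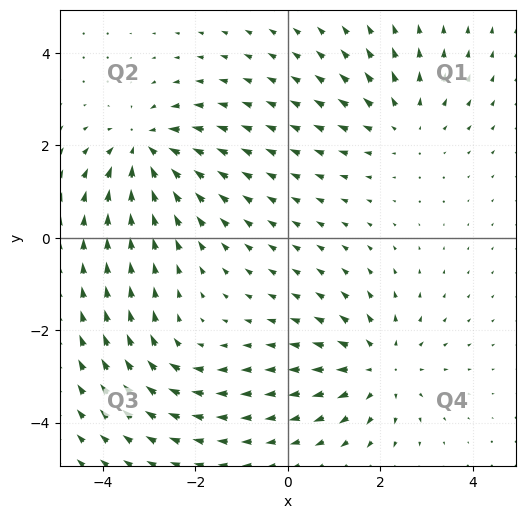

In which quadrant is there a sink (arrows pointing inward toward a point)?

The sink sits at approximately (-3.1, 1.9), which lies in quadrant Q2. The divergence there is about -5, negative as expected for a sink.

Q2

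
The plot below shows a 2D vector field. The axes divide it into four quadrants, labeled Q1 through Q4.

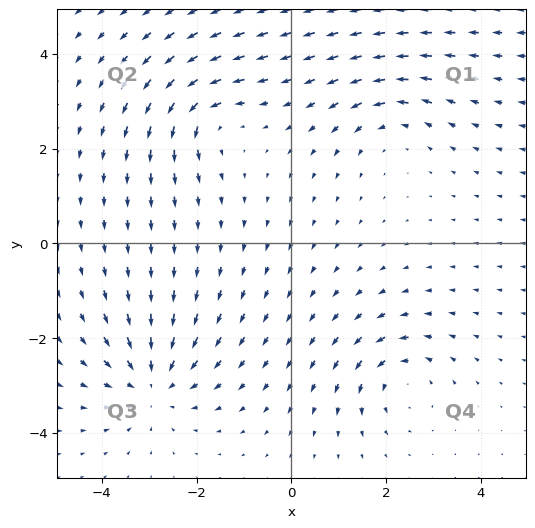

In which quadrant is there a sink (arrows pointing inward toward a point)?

Q3

The sink sits at approximately (-2.9, -2.9), which lies in quadrant Q3. The divergence there is about -4, negative as expected for a sink.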